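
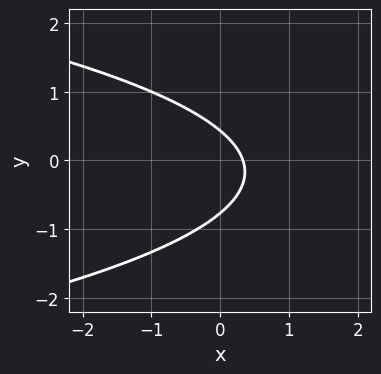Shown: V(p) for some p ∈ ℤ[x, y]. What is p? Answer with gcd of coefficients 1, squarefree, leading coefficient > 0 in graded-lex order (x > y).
The degree is 2 — a generic line meets the curve in up to 2 points.
Matching integer coefficients to the picture gives p.

3*y^2 + 3*x + y - 1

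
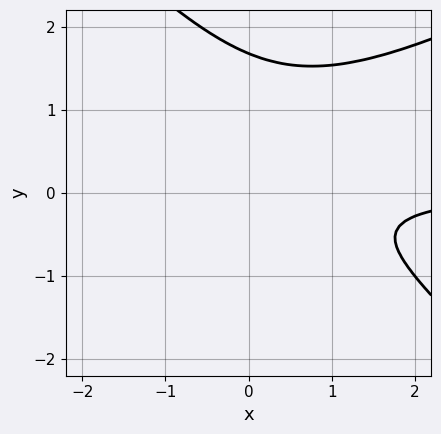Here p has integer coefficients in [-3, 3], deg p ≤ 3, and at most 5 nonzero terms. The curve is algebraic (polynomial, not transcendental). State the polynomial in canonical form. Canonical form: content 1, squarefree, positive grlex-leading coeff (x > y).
x^2*y - x*y^2 - 2*y^3 + 3*y^2 + 1

(a) Degree: no degree-2 curve has this shape, so deg p = 3.
(b) Against the integer gridlines: no x-intercept at any integer in the box.
(c) Matching integer coefficients to the picture gives p.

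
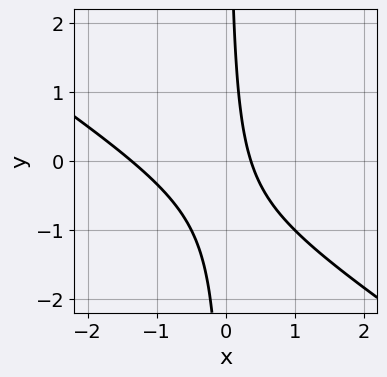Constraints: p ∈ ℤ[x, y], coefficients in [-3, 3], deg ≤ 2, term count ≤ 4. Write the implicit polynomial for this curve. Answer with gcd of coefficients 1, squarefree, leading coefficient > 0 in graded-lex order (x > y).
deg p = 2. No degree-1 curve has this shape.
From the axis intercepts and sections: it misses every integer gridline on the y-axis.
The integer polynomial consistent with all of this is the stated p.

2*x^2 + 3*x*y + 2*x - 1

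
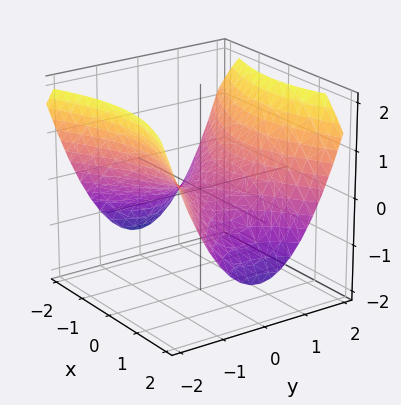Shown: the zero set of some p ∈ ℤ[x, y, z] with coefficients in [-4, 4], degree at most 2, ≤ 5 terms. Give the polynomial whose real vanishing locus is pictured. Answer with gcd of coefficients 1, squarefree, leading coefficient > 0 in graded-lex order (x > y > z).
x^2 - 2*y^2 + 3*z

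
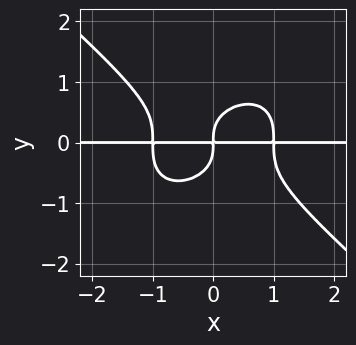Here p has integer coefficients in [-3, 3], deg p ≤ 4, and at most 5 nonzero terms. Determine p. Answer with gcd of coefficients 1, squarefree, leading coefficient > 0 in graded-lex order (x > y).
deg p = 4.
Against the integer gridlines: every point of the x-axis in the box is on the curve.
Solving for integer coefficients yields p as stated.

2*x^3*y + 3*y^4 - 2*x*y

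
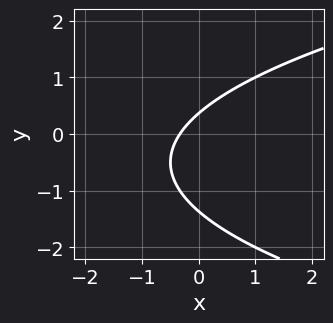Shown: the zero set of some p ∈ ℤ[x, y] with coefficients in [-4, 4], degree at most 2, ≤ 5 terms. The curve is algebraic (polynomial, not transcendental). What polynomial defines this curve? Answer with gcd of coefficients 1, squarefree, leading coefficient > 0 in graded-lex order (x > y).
(a) deg p = 2. No degree-1 curve has this shape.
(b) Putting this together gives p.

2*y^2 - 3*x + 2*y - 1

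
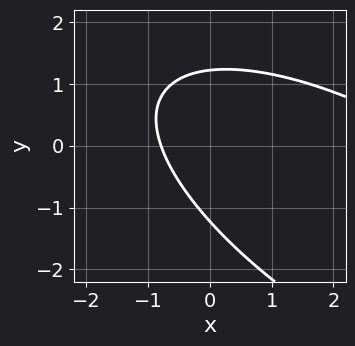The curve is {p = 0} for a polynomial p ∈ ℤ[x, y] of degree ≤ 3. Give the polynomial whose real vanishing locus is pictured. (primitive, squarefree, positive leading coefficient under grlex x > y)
x^2 + 2*x*y + 2*y^2 - 3*x - 3

First, deg p = 2. The shape is more complex than any degree-1 curve.
Finally, putting this together gives p.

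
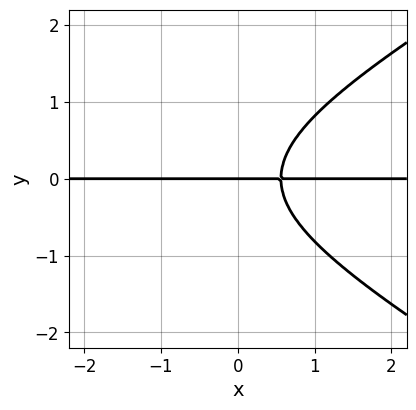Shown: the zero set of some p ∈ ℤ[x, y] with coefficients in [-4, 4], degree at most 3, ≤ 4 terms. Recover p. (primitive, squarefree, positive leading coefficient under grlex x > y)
x^2*y - 3*y^3 + 3*x*y - 2*y

(a) deg p = 3. A generic line meets the curve in up to 3 points.
(b) Observable constraints: every point of the x-axis in the box is on the curve; it meets the y-axis at y = 0 (among the integer gridlines).
(c) Solving for integer coefficients yields p as stated.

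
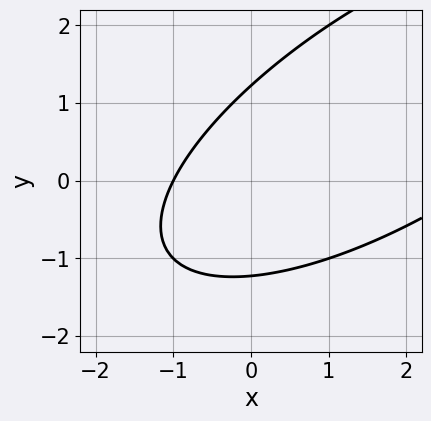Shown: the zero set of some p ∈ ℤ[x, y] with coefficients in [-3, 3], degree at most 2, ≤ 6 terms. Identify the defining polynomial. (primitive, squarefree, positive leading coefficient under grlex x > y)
deg p = 2. No degree-1 curve has this shape.
Reading off the gridlines: it meets the x-axis at x = -1 (among the integer gridlines).
Putting this together gives p.

x^2 - 2*x*y + 2*y^2 - 2*x - 3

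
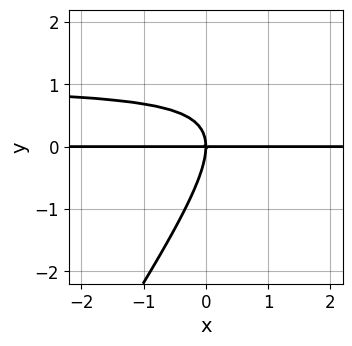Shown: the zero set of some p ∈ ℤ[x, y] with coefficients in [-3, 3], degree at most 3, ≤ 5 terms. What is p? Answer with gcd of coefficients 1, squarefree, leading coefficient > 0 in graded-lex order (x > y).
3*x*y^2 - 2*y^3 - 3*x*y

First, deg p = 3. A generic line meets the curve in up to 3 points.
Then, from the axis intercepts and sections: one y-axis crossing is at y = 0; every point of the x-axis in the box is on the curve.
Finally, these observations pin down the coefficients.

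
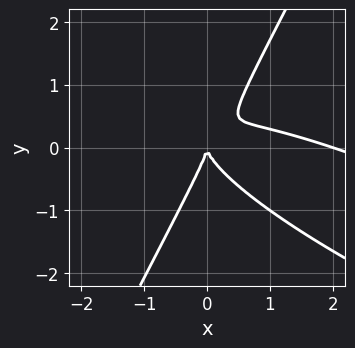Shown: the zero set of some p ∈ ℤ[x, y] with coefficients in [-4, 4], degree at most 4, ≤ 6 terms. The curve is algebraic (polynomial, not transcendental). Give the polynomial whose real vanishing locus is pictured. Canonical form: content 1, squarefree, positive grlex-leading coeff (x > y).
x^3 + 3*x^2*y + 2*x*y^2 - 2*y^3 - 2*x^2

(a) The degree is 3 — a generic line meets the curve in up to 3 points.
(b) Checking where it meets the axes: it crosses the y-axis at the gridline y = 0; among the integer gridlines, it crosses the x-axis at x ∈ {0, 2}.
(c) Putting this together gives p.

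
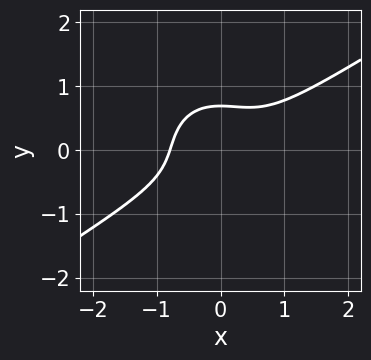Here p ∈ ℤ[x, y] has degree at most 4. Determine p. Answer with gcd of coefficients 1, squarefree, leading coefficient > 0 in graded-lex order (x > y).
(a) The degree is 3 — no degree-2 curve has this shape.
(b) Solving for integer coefficients yields p as stated.

2*x^3 - 2*x^2*y - 3*y^3 + 1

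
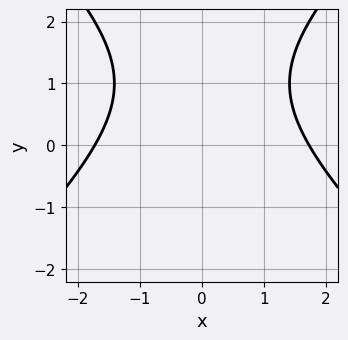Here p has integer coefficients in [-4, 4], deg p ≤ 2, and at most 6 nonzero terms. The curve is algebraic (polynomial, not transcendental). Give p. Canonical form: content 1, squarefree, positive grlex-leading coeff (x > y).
x^2 - y^2 + 2*y - 3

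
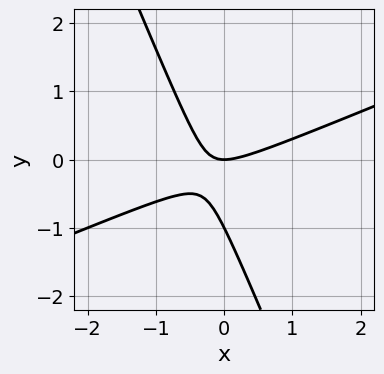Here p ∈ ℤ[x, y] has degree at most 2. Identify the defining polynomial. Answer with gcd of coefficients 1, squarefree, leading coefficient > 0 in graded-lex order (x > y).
(a) The degree is 2 — no degree-1 curve has this shape.
(b) Against the integer gridlines: the y-axis gridline crossings are at y ∈ {-1, 0}; one x-axis crossing is at x = 0.
(c) Matching integer coefficients to the picture gives p.

x^2 - 2*x*y - y^2 - y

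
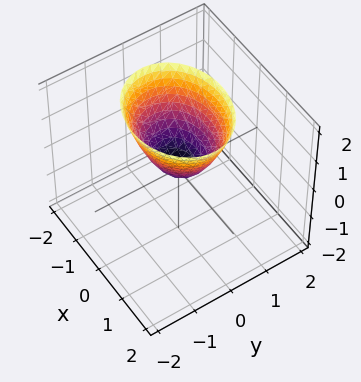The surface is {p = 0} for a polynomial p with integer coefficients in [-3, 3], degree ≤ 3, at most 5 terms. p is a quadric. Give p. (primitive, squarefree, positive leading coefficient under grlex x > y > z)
2*x^2 + 3*y^2 - 2*z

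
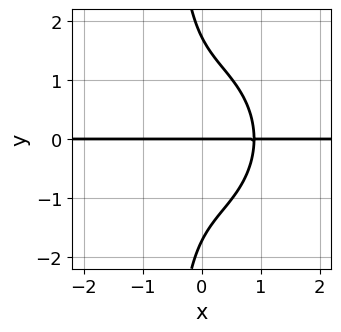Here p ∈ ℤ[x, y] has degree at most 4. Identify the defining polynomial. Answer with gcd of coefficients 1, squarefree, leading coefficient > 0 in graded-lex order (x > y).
The degree is 4 — a generic line meets the curve in up to 4 points.
From the axis intercepts and sections: one y-axis crossing is at y = 0; the visible x-axis segment lies entirely on the curve.
Putting this together gives p.

3*x^3*y + 2*x*y^3 + y^3 + x*y - 3*y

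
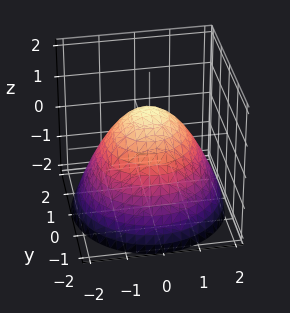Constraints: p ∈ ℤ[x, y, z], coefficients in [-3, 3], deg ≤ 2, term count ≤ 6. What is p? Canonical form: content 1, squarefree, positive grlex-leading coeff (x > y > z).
2*x^2 + 2*y^2 + 3*z - 3

(a) deg p = 2. The shape is more complex than any degree-1 surface.
(b) Symmetry: the surface is invariant under rotation about z: p = q(x² + y², z).
(c) From the axis intercepts and sections: one z-axis crossing is at z = 1; a circular section at z = 0 has radius between 1 and 2.
(d) Putting this together gives p.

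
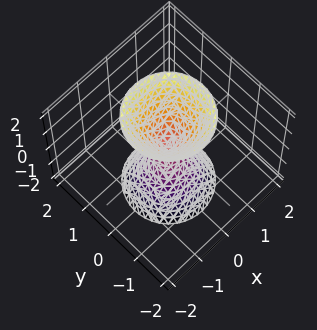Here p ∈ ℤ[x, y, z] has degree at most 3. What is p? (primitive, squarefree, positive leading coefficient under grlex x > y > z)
3*x^2 + 3*y^2 - z^2

First, the picture has 2 separate pieces.
Next, deg p = 2.
Then, symmetries: it's symmetric under z → −z, forcing even powers of z; rotational symmetry about the z-axis ⇒ p depends on x, y only through x² + y².
Next, against the integer gridlines: it meets the x-axis at x = 0 (among the integer gridlines); one z-axis crossing is at z = 0.
Finally, solving for integer coefficients yields p as stated.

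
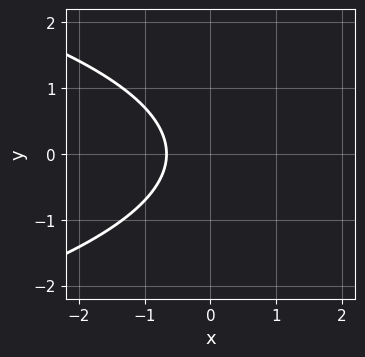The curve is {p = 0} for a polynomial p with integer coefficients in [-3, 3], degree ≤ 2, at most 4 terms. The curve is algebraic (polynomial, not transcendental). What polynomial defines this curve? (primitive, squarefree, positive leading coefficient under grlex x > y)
2*y^2 + 3*x + 2

The degree is 2 — the shape is more complex than any degree-1 curve.
Symmetries: mirror symmetry y ↦ −y ⇒ only even powers of y.
Checking where it meets the axes: the curve avoids every integer y-axis point in the box.
Matching integer coefficients to the picture gives p.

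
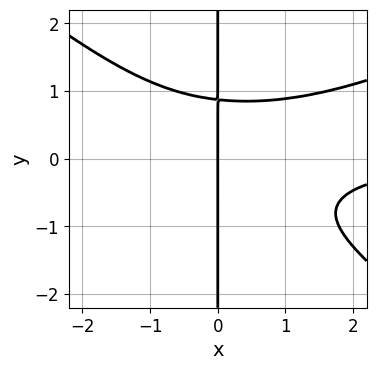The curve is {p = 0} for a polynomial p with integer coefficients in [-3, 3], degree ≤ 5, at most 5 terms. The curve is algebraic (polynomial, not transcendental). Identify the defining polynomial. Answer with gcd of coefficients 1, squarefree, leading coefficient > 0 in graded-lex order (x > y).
The degree is 4 — a generic line meets the curve in up to 4 points.
From the visible intercepts: the visible y-axis segment lies entirely on the curve; one x-axis crossing is at x = 0.
Fitting integer coefficients to these (and the overall shape) gives p.

x^3*y - x^2*y^2 - 3*x*y^3 + 2*x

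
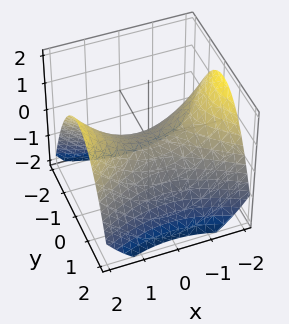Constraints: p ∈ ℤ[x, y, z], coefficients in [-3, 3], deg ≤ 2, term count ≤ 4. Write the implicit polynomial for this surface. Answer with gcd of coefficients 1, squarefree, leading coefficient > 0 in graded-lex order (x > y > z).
The degree is 2 — a hyperbolic paraboloid; a quadric.
Symmetries: the x ↦ −x reflection is a symmetry, so x appears only in even powers; mirror symmetry y ↦ −y ⇒ only even powers of y.
From the axis intercepts and sections: it crosses the y-axis at the gridline y = 0; it crosses the z-axis at the gridline z = 0.
Matching integer coefficients to the picture gives p.

x^2 - 2*y^2 - 3*z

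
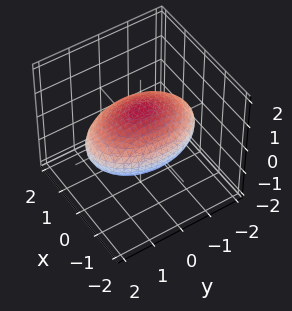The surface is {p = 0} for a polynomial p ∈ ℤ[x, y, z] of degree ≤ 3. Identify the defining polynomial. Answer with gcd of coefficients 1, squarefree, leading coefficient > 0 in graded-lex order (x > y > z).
Degree: bounded and convex; a quadric, so deg p = 2.
Symmetries: it's symmetric under z → −z, forcing even powers of z; mirror symmetry x ↦ −x ⇒ only even powers of x; the y ↦ −y reflection is a symmetry, so y appears only in even powers.
Reading off the gridlines: the z-axis gridline crossings are at z ∈ {-1, 1}.
Together with the visible shape, these determine p as stated.

2*x^2 + y^2 + 3*z^2 - 3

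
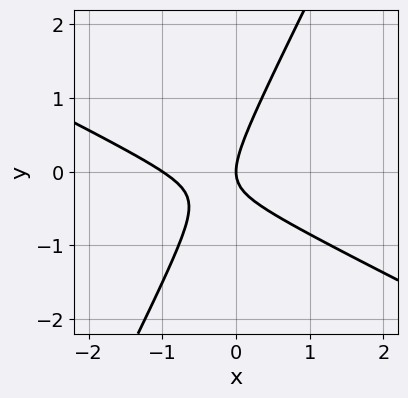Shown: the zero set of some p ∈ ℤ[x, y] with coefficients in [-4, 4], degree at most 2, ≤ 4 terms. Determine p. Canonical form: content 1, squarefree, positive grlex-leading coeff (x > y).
deg p = 2.
From the visible intercepts: the x-axis gridline crossings are at x ∈ {-1, 0}; one y-axis crossing is at y = 0.
Matching integer coefficients to the picture gives p.

2*x^2 + 3*x*y - 2*y^2 + 2*x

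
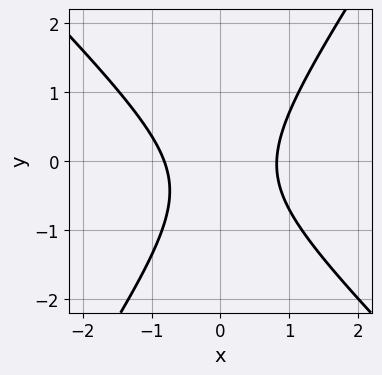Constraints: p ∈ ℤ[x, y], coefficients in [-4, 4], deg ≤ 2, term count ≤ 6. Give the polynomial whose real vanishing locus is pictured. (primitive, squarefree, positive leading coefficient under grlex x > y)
(a) deg p = 2.
(b) From the visible intercepts: it misses every integer gridline on the y-axis.
(c) Together with the visible shape, these determine p as stated.

3*x^2 + x*y - 2*y^2 - y - 2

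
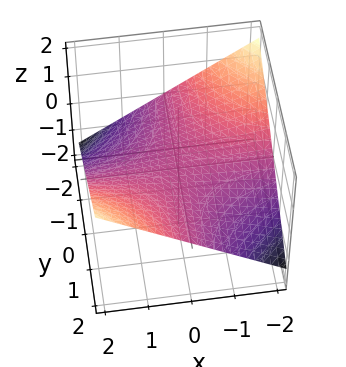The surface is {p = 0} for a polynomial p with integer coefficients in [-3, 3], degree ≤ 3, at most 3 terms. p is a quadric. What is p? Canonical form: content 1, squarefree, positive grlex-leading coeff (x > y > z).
(a) The degree is 2 — a saddle surface; a quadric.
(b) From the visible intercepts: the visible x-axis segment lies entirely on the surface; the visible y-axis segment lies entirely on the surface; it crosses the z-axis at the gridline z = 0.
(c) Together with the visible shape, these determine p as stated.

x*y - 3*z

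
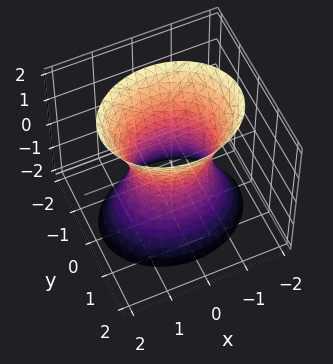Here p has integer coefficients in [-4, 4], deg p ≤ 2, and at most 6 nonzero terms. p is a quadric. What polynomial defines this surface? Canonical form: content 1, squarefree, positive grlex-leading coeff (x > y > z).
2*x^2 + 3*y^2 - z^2 - 2

(a) The degree is 2 — one connected sheet with a waist; a quadric.
(b) Symmetries: the y ↦ −y reflection is a symmetry, so y appears only in even powers; mirror symmetry x ↦ −x ⇒ only even powers of x; the z ↦ −z reflection is a symmetry, so z appears only in even powers.
(c) Against the integer gridlines: no z-intercept at any integer in the box; the x-axis gridline crossings are at x ∈ {-1, 1}.
(d) Together with the visible shape, these determine p as stated.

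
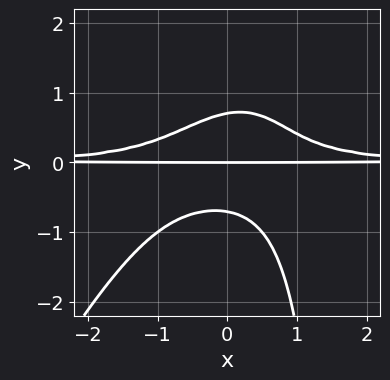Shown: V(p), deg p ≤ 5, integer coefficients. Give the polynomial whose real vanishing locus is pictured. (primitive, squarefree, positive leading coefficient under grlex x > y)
First, degree: a generic line meets the curve in up to 4 points, so deg p = 4.
Next, reading off the gridlines: every point of the x-axis in the box is on the curve; it crosses the y-axis at the gridline y = 0.
Finally, fitting integer coefficients to these (and the overall shape) gives p.

2*x^2*y^2 - x*y^3 + 2*y^3 - y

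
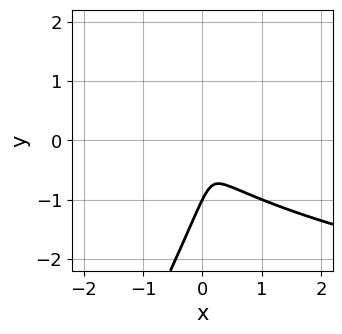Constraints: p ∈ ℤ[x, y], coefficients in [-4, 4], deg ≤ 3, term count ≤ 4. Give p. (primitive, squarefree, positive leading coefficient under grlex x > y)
First, degree: no degree-2 curve has this shape, so deg p = 3.
Next, from the visible intercepts: it crosses the y-axis at the gridline y = -1.
Finally, together with the visible shape, these determine p as stated.

2*x*y^2 - y^3 - 2*x^2 - y^2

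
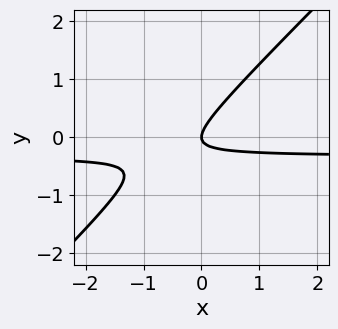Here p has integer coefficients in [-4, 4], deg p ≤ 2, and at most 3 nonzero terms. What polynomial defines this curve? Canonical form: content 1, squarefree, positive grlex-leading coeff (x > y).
3*x*y - 3*y^2 + x

1. Degree: a generic line meets the curve in up to 2 points, so deg p = 2.
2. Observable constraints: it crosses the x-axis at the gridline x = 0; one y-axis crossing is at y = 0.
3. Solving for integer coefficients yields p as stated.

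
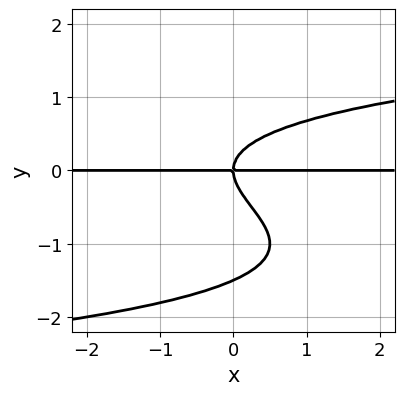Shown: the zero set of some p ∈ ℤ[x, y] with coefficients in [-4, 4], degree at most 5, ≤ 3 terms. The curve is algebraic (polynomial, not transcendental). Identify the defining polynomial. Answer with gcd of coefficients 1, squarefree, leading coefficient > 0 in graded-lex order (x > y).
2*y^4 + 3*y^3 - 2*x*y

(a) deg p = 4.
(b) Observable constraints: it meets the y-axis at y = 0 (among the integer gridlines); the visible x-axis segment lies entirely on the curve.
(c) The integer polynomial consistent with all of this is the stated p.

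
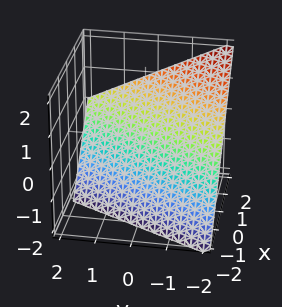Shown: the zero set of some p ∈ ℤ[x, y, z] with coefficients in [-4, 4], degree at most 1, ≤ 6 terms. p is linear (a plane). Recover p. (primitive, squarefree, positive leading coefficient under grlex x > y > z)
1. deg p = 1.
2. Against the integer gridlines: it crosses the z-axis at the gridline z = -1; one y-axis crossing is at y = -2; it crosses the x-axis at the gridline x = 1.
3. Fitting integer coefficients to these (and the overall shape) gives p.

2*x - y - 2*z - 2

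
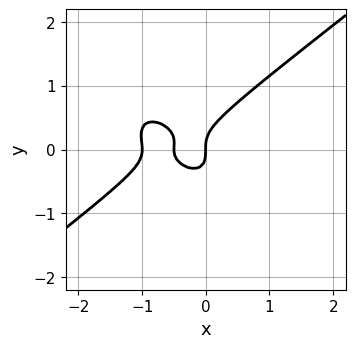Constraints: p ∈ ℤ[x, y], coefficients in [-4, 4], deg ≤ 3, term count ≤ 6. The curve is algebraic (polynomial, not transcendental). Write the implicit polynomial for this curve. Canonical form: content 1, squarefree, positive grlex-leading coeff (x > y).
First, deg p = 3. The shape is more complex than any degree-2 curve.
Next, against the integer gridlines: the x-axis gridline crossings are at x ∈ {-1, 0}; one y-axis crossing is at y = 0.
Finally, matching integer coefficients to the picture gives p.

2*x^3 - x*y^2 - 3*y^3 + 3*x^2 + x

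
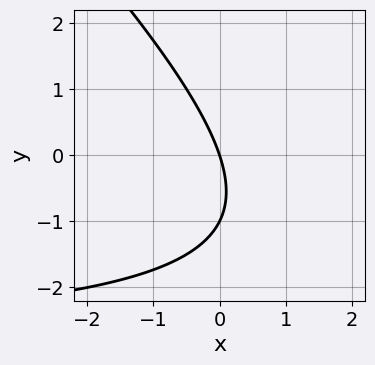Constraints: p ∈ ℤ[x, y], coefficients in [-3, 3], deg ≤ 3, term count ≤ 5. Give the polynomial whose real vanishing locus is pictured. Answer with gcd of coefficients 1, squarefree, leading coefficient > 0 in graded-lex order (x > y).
deg p = 2. The shape is more complex than any degree-1 curve.
Against the integer gridlines: among the integer gridlines, it crosses the y-axis at y ∈ {-1, 0}; it crosses the x-axis at the gridline x = 0.
Together with the visible shape, these determine p as stated.

x*y + y^2 + 3*x + y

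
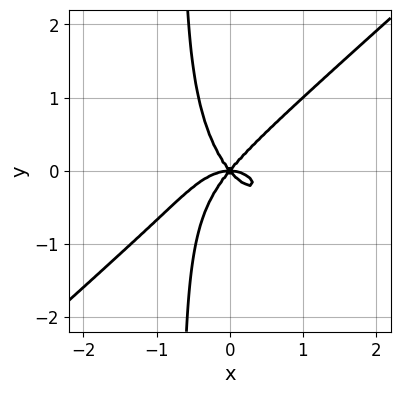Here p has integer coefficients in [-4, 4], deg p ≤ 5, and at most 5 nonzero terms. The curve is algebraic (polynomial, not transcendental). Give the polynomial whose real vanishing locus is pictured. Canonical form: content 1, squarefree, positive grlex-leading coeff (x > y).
3*x^4 - x^3*y - 3*x*y^3 + 3*x^2*y - 2*y^3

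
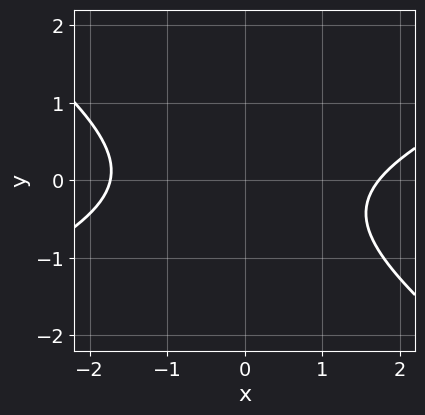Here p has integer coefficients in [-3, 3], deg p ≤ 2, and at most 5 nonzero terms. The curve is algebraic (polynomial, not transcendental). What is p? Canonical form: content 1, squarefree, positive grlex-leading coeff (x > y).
First, deg p = 2. No degree-1 curve has this shape.
Then, observable constraints: no y-intercept at any integer in the box.
Finally, putting this together gives p.

x^2 - x*y - 3*y^2 - y - 3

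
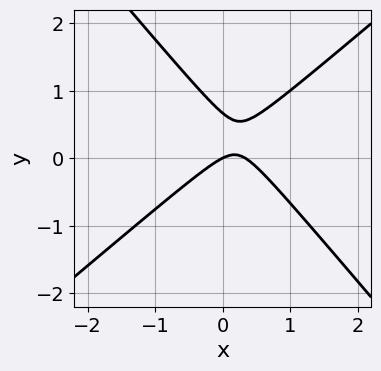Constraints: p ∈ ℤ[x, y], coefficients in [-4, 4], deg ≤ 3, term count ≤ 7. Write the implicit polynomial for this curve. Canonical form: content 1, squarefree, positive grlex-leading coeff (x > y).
3*x^2 - x*y - 3*y^2 - x + 2*y

The degree is 2 — no degree-1 curve has this shape.
Observable constraints: it meets the x-axis at x = 0 (among the integer gridlines); it meets the y-axis at y = 0 (among the integer gridlines).
Putting this together gives p.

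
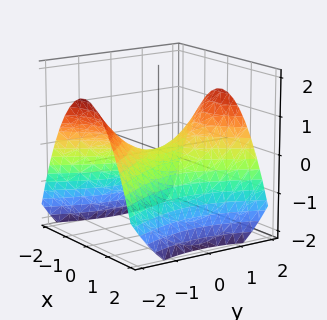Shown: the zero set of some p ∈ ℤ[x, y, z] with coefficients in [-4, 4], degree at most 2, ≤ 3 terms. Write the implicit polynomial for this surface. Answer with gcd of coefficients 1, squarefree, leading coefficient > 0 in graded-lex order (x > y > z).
2*x^2 - y^2 + 3*z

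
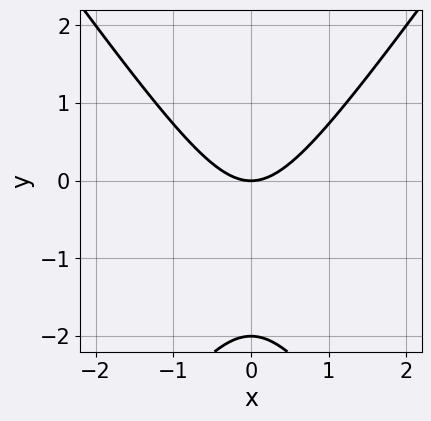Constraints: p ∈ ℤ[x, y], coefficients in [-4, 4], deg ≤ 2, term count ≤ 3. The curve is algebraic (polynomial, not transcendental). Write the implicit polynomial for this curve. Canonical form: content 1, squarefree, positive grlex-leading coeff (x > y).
2*x^2 - y^2 - 2*y

First, degree: a generic line meets the curve in up to 2 points, so deg p = 2.
Then, symmetries: it's symmetric under x → −x, forcing even powers of x.
Then, reading off the gridlines: it meets the x-axis at x = 0 (among the integer gridlines); the y-axis gridline crossings are at y ∈ {-2, 0}.
Finally, matching integer coefficients to the picture gives p.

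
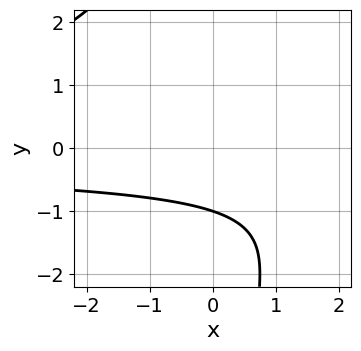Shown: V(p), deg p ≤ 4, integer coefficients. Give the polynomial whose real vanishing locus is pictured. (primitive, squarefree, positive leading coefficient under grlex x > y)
1. Degree: a generic line meets the curve in up to 3 points, so deg p = 3.
2. From the visible intercepts: no x-intercept at any integer in the box; it crosses the y-axis at the gridline y = -1.
3. Putting this together gives p.

x*y^2 + 3*y + 3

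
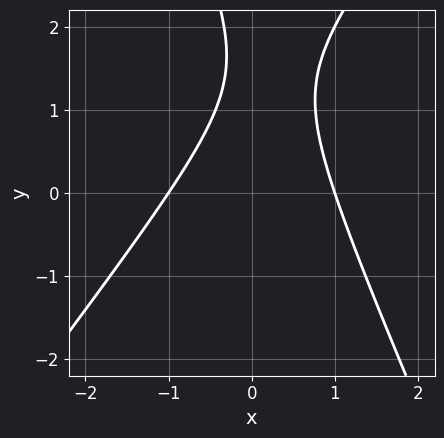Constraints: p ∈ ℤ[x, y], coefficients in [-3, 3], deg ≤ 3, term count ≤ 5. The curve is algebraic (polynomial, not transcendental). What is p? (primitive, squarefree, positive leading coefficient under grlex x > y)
1. Degree: the shape is more complex than any degree-1 curve, so deg p = 2.
2. From the axis intercepts and sections: the x-axis gridline crossings are at x ∈ {-1, 1}; the curve avoids every integer y-axis point in the box.
3. Putting this together gives p.

3*x^2 - x*y - y^2 + 3*y - 3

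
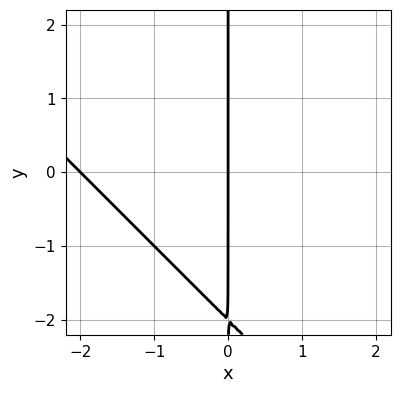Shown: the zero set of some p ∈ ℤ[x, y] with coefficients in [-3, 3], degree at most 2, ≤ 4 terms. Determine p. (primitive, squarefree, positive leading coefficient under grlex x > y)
(a) The degree is 2 — no degree-1 curve has this shape.
(b) Observable constraints: the x-axis gridline crossings are at x ∈ {-2, 0}; the visible y-axis segment lies entirely on the curve.
(c) Putting this together gives p.

x^2 + x*y + 2*x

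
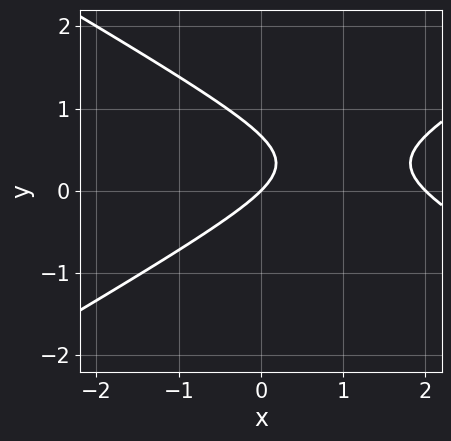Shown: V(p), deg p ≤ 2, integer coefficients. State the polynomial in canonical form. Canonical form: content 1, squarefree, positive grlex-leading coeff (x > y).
(a) The degree is 2 — a generic line meets the curve in up to 2 points.
(b) From the axis intercepts and sections: it crosses the y-axis at the gridline y = 0; the x-axis gridline crossings are at x ∈ {0, 2}.
(c) Together with the visible shape, these determine p as stated.

x^2 - 3*y^2 - 2*x + 2*y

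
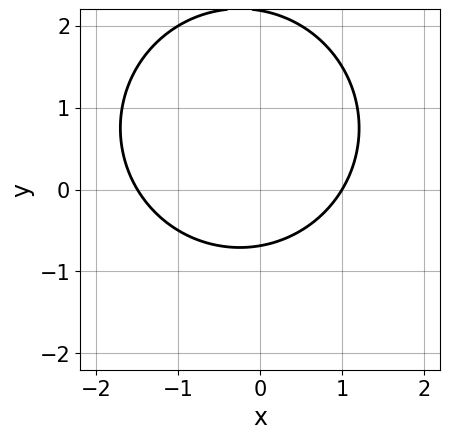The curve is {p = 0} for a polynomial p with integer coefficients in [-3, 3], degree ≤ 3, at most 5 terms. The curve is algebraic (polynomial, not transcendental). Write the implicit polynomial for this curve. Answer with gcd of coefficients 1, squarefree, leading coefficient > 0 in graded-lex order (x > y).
2*x^2 + 2*y^2 + x - 3*y - 3

(a) Degree: no degree-1 curve has this shape, so deg p = 2.
(b) From the axis intercepts and sections: it meets the x-axis at x = 1 (among the integer gridlines).
(c) Putting this together gives p.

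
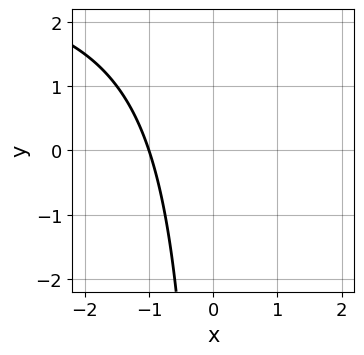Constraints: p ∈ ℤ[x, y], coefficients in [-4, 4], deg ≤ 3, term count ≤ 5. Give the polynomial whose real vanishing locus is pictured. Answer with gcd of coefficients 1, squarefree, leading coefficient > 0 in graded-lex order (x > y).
x*y - 3*x - 3

First, deg p = 2. The shape is more complex than any degree-1 curve.
Then, against the integer gridlines: it misses every integer gridline on the y-axis; one x-axis crossing is at x = -1.
Finally, these observations pin down the coefficients.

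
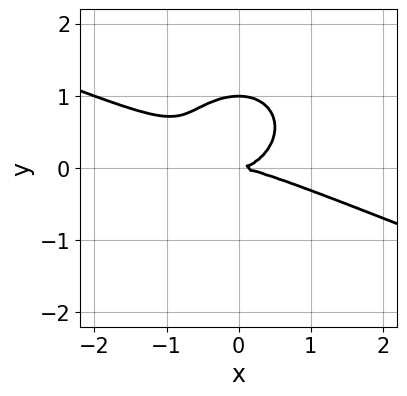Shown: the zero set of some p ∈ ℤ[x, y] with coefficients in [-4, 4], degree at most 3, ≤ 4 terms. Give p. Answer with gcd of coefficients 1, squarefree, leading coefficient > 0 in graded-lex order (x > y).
x^3 + 2*x^2*y + 3*y^3 - 3*y^2

(a) The degree is 3 — a generic line meets the curve in up to 3 points.
(b) Checking where it meets the axes: the y-axis gridline crossings are at y ∈ {0, 1}; it meets the x-axis at x = 0 (among the integer gridlines).
(c) Fitting integer coefficients to these (and the overall shape) gives p.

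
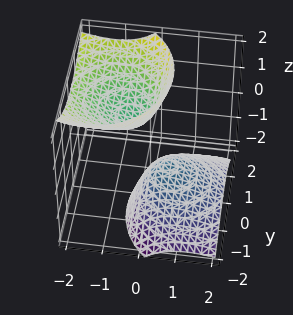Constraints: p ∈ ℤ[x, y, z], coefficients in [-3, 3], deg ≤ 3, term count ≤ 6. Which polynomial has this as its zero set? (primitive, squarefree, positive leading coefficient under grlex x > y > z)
2*x^2 + 3*x*z + 2*y^2 - y*z - z^2 + 1

First, I count 2 distinct pieces.
Then, deg p = 2.
Next, from the axis intercepts and sections: it misses every integer gridline on the y-axis; among the integer gridlines, it crosses the z-axis at z ∈ {-1, 1}; no x-intercept at any integer in the box.
Finally, matching integer coefficients to the picture gives p.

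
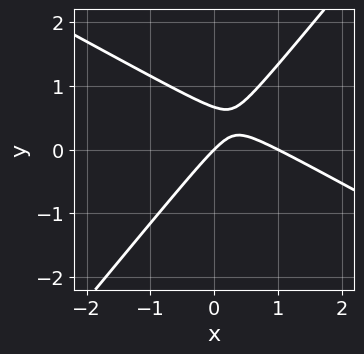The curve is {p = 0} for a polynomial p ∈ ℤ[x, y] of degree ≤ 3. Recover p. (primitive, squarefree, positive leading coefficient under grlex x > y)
Degree: the shape is more complex than any degree-1 curve, so deg p = 2.
From the axis intercepts and sections: one y-axis crossing is at y = 0; among the integer gridlines, it crosses the x-axis at x ∈ {0, 1}.
Putting this together gives p.

2*x^2 + 2*x*y - 3*y^2 - 2*x + 2*y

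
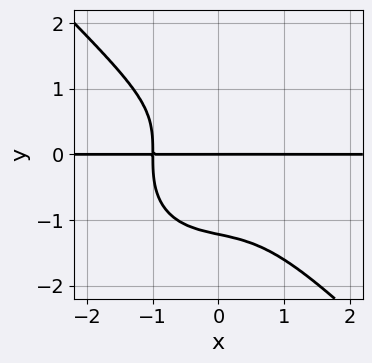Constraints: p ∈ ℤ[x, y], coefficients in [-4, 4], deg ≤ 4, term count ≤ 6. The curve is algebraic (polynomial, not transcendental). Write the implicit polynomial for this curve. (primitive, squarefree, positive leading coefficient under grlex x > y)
3*x^3*y + 3*y^4 - 2*x*y^2 - 2*y^2 + 3*y

Degree: no degree-3 curve has this shape, so deg p = 4.
Reading off the gridlines: it crosses the y-axis at the gridline y = 0; every point of the x-axis in the box is on the curve.
Matching integer coefficients to the picture gives p.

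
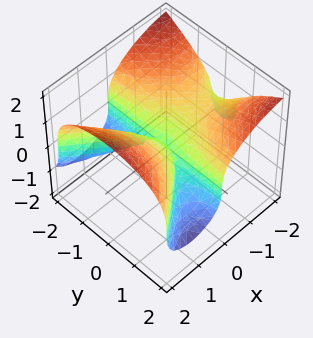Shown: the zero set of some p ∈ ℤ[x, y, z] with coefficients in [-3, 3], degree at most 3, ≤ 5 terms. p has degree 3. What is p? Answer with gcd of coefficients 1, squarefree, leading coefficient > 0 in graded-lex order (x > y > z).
deg p = 3.
Reading off the gridlines: the x-axis gridline crossings are at x ∈ {-2, 0}; it crosses the z-axis at the gridline z = 0; every point of the y-axis in the box is on the surface.
Fitting integer coefficients to these (and the overall shape) gives p.

x^3 - 2*x*y^2 - 3*z^3 + 2*x^2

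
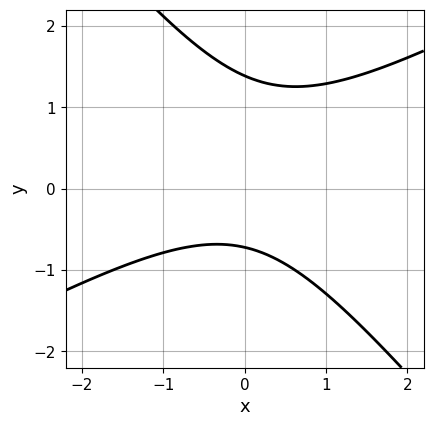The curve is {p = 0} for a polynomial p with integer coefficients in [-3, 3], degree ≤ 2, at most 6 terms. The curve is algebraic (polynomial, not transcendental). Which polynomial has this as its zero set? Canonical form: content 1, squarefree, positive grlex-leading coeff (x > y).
(a) The degree is 2 — no degree-1 curve has this shape.
(b) Checking where it meets the axes: it misses every integer gridline on the x-axis.
(c) The integer polynomial consistent with all of this is the stated p.

2*x^2 - 2*x*y - 3*y^2 + 2*y + 3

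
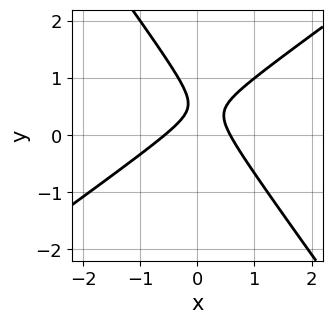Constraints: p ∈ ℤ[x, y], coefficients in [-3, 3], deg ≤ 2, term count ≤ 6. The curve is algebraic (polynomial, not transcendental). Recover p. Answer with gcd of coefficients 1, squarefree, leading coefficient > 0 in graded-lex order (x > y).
3*x^2 - 2*x*y - 3*y^2 + 3*y - 1

First, degree: the shape is more complex than any degree-1 curve, so deg p = 2.
Next, from the visible intercepts: it misses every integer gridline on the y-axis.
Finally, together with the visible shape, these determine p as stated.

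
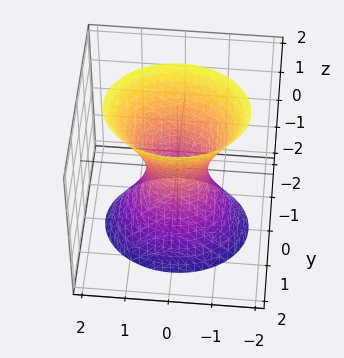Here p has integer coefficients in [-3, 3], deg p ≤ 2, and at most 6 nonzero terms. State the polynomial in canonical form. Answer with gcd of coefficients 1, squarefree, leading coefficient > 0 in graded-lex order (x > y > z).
2*x^2 + 3*y^2 - z^2 - 1

First, degree: one connected sheet with a waist; a quadric, so deg p = 2.
Then, symmetries: the z ↦ −z reflection is a symmetry, so z appears only in even powers; the y ↦ −y reflection is a symmetry, so y appears only in even powers; the x ↦ −x reflection is a symmetry, so x appears only in even powers.
Then, from the axis intercepts and sections: the surface avoids every integer z-axis point in the box.
Finally, matching integer coefficients to the picture gives p.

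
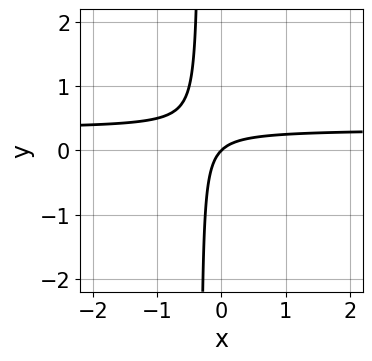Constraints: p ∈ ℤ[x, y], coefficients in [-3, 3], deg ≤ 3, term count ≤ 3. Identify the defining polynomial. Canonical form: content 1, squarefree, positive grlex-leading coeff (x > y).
deg p = 2.
Reading off the gridlines: it meets the y-axis at y = 0 (among the integer gridlines); it crosses the x-axis at the gridline x = 0.
Assembling these constraints gives the stated polynomial.

3*x*y - x + y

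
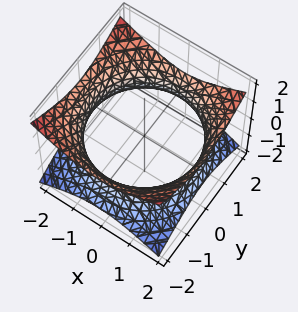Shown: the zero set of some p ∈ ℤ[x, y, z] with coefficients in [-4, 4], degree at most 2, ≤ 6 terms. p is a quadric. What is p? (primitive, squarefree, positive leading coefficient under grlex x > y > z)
1. The degree is 2 — an hourglass — one-sheet hyperboloid; a quadric.
2. Symmetries: the z ↦ −z reflection is a symmetry, so z appears only in even powers; the z-axis is an axis of rotation, so x and y enter only as x² + y².
3. From the axis intercepts and sections: a circular section at z = 0 has radius between 1 and 2; the surface avoids every integer z-axis point in the box.
4. These observations pin down the coefficients.

x^2 + y^2 - 2*z^2 - 3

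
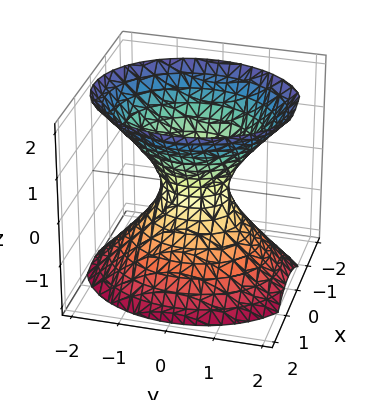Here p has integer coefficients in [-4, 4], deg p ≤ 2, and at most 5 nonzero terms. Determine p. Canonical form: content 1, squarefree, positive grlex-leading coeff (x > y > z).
3*x^2 + 2*y^2 - 2*z^2 - 1

1. Degree: an hourglass — one-sheet hyperboloid; a quadric, so deg p = 2.
2. Symmetries: mirror symmetry y ↦ −y ⇒ only even powers of y; it's symmetric under z → −z, forcing even powers of z; mirror symmetry x ↦ −x ⇒ only even powers of x.
3. From the axis intercepts and sections: it misses every integer gridline on the z-axis.
4. These observations pin down the coefficients.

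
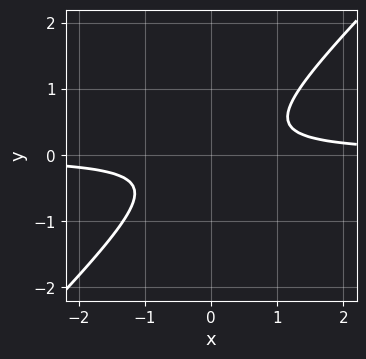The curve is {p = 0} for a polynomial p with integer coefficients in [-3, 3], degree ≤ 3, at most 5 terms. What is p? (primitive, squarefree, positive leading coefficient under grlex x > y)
1. Degree: the shape is more complex than any degree-1 curve, so deg p = 2.
2. Against the integer gridlines: it misses every integer gridline on the x-axis; no y-intercept at any integer in the box.
3. Assembling these constraints gives the stated polynomial.

3*x*y - 3*y^2 - 1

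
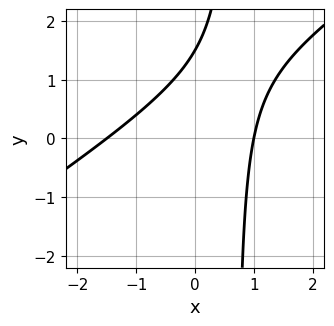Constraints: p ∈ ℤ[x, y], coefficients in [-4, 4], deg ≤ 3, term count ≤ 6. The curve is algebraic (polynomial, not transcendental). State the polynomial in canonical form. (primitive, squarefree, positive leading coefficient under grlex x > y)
2*x^2 - 3*x*y + x + 2*y - 3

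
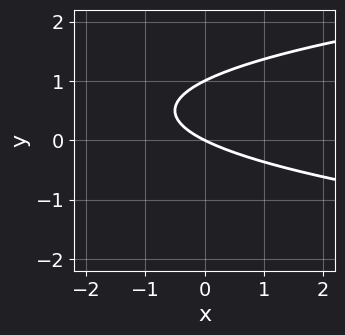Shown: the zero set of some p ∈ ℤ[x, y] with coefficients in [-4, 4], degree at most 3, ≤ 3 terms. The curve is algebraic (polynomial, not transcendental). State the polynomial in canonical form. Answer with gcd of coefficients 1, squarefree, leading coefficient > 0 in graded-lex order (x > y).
The degree is 2 — no degree-1 curve has this shape.
From the visible intercepts: the y-axis gridline crossings are at y ∈ {0, 1}; it meets the x-axis at x = 0 (among the integer gridlines).
Together with the visible shape, these determine p as stated.

2*y^2 - x - 2*y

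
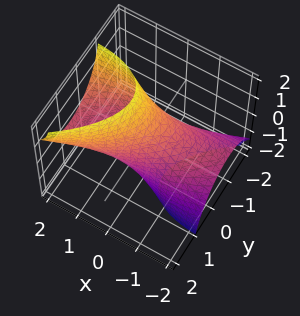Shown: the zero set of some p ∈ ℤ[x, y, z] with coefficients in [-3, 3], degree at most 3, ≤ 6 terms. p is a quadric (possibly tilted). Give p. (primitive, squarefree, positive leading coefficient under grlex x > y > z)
x^2 - 2*x*y - 3*x*z + 3*y^2 + z^2 - 2

The degree is 2 — a generic line meets the surface in up to 2 points.
Solving for integer coefficients yields p as stated.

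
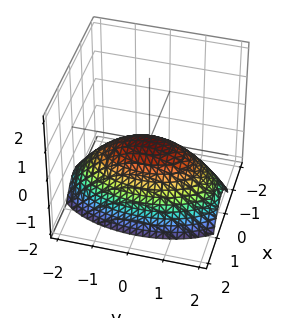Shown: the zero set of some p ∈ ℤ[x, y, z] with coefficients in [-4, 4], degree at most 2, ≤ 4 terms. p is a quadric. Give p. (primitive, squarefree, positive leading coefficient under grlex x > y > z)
3*x^2 + y^2 + 3*z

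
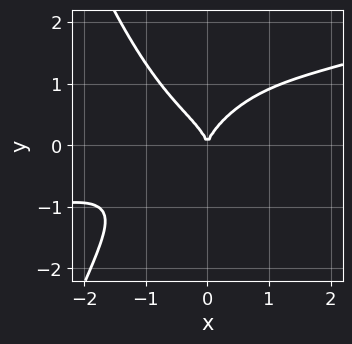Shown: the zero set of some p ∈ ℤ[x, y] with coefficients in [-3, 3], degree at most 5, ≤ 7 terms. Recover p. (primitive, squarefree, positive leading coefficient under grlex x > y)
x^4 - 3*x^3*y + x^3 - 3*y^3 + 3*x^2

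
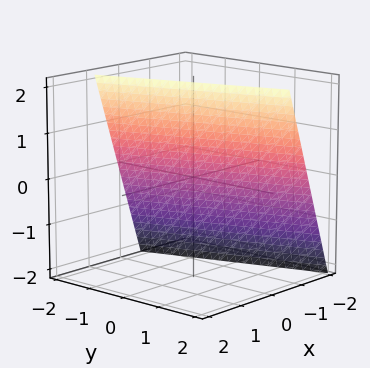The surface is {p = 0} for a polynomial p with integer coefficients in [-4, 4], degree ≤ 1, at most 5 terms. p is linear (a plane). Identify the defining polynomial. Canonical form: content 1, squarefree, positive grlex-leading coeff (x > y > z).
3*x + y - z + 2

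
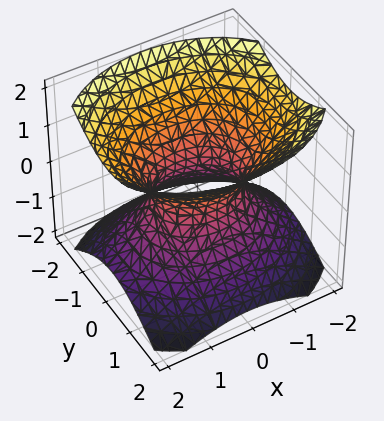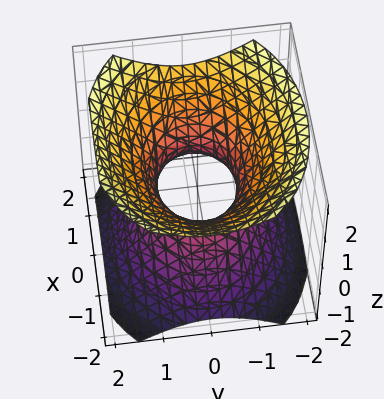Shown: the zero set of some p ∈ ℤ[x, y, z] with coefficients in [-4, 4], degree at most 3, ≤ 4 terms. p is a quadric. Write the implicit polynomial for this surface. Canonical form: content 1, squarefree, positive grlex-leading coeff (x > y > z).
2*x^2 + 3*y^2 - 3*z^2 - 2

1. The degree is 2 — an hourglass — one-sheet hyperboloid; a quadric.
2. Symmetries: it's symmetric under z → −z, forcing even powers of z; mirror symmetry y ↦ −y ⇒ only even powers of y; the x ↦ −x reflection is a symmetry, so x appears only in even powers.
3. Checking where it meets the axes: it misses every integer gridline on the z-axis; the x-axis gridline crossings are at x ∈ {-1, 1}.
4. Fitting integer coefficients to these (and the overall shape) gives p.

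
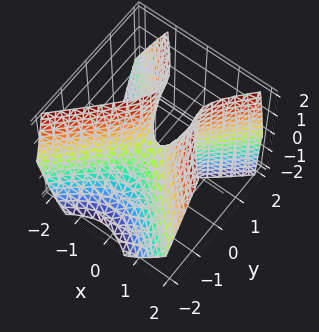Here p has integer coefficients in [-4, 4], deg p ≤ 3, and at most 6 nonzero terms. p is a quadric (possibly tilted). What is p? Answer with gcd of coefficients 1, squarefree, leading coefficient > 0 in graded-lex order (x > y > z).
(a) The degree is 2 — the shape is more complex than any degree-1 surface.
(b) Checking where it meets the axes: one z-axis crossing is at z = 0; it meets the y-axis at y = 0 (among the integer gridlines).
(c) Fitting integer coefficients to these (and the overall shape) gives p.

3*x^2 - x*z - 3*y^2 + 2*y*z - z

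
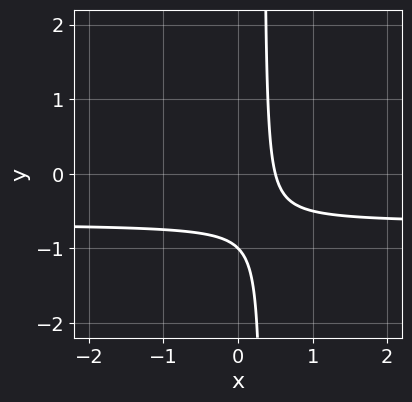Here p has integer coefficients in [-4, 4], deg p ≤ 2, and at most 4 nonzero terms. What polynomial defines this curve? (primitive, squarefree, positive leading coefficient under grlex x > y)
3*x*y + 2*x - y - 1

(a) Degree: the shape is more complex than any degree-1 curve, so deg p = 2.
(b) From the visible intercepts: it meets the y-axis at y = -1 (among the integer gridlines).
(c) These observations pin down the coefficients.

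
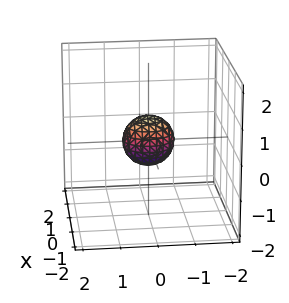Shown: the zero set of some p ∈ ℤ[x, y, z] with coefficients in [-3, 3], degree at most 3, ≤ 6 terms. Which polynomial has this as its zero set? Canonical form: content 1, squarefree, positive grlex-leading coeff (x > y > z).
3*x^2 + 2*y^2 + 2*z^2 - 1

First, deg p = 2. A closed, bounded, convex surface; a quadric.
Then, symmetries: mirror symmetry y ↦ −y ⇒ only even powers of y; mirror symmetry z ↦ −z ⇒ only even powers of z; the x ↦ −x reflection is a symmetry, so x appears only in even powers.
Finally, these observations pin down the coefficients.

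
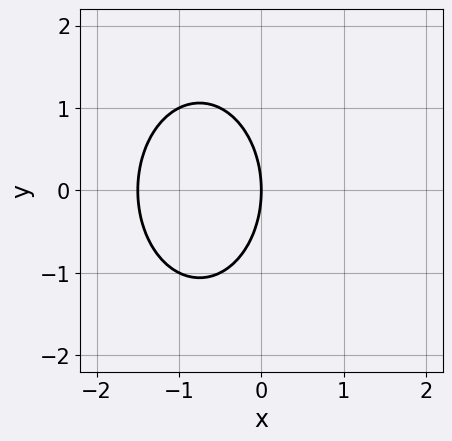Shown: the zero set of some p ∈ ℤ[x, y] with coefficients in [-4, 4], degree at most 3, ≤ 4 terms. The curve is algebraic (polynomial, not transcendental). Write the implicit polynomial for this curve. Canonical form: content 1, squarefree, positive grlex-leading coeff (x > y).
2*x^2 + y^2 + 3*x

First, degree: no degree-1 curve has this shape, so deg p = 2.
Then, symmetries: the y ↦ −y reflection is a symmetry, so y appears only in even powers.
Then, from the axis intercepts and sections: one y-axis crossing is at y = 0; it meets the x-axis at x = 0 (among the integer gridlines).
Finally, assembling these constraints gives the stated polynomial.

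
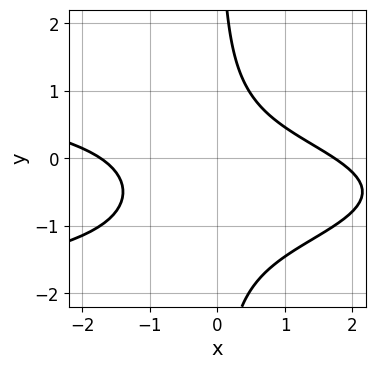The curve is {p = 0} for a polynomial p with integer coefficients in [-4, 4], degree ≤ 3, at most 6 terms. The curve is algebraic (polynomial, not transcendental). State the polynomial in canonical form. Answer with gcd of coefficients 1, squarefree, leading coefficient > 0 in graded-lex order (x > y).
3*x*y^2 + x^2 + 3*x*y - 3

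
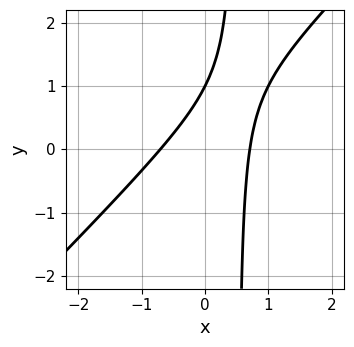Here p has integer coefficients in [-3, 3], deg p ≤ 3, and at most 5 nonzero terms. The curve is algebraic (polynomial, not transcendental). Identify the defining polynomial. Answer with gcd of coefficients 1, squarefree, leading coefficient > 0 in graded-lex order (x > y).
(a) Degree: the shape is more complex than any degree-1 curve, so deg p = 2.
(b) From the axis intercepts and sections: it crosses the y-axis at the gridline y = 1.
(c) Matching integer coefficients to the picture gives p.

2*x^2 - 2*x*y + y - 1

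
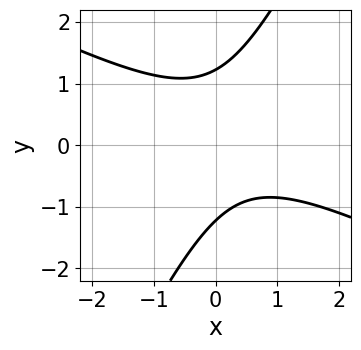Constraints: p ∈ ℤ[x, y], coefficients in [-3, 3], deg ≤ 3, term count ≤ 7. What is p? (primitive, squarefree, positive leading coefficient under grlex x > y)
(a) Degree: no degree-1 curve has this shape, so deg p = 2.
(b) Checking where it meets the axes: the curve avoids every integer x-axis point in the box.
(c) Fitting integer coefficients to these (and the overall shape) gives p.

2*x^2 + 3*x*y - 2*y^2 - x + 3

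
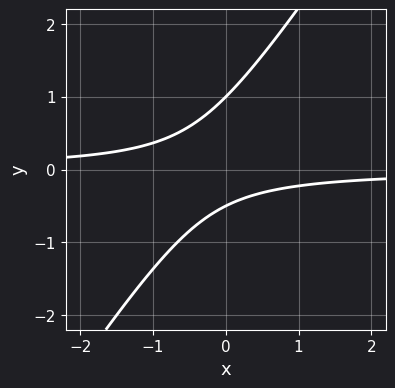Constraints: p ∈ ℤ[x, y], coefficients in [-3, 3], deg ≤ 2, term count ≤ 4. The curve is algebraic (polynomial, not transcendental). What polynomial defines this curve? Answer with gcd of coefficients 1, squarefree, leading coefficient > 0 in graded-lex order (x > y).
3*x*y - 2*y^2 + y + 1

First, degree: the shape is more complex than any degree-1 curve, so deg p = 2.
Then, against the integer gridlines: no x-intercept at any integer in the box; it meets the y-axis at y = 1 (among the integer gridlines).
Finally, these observations pin down the coefficients.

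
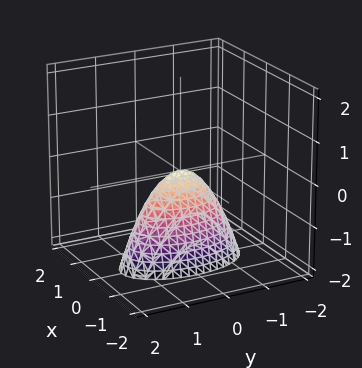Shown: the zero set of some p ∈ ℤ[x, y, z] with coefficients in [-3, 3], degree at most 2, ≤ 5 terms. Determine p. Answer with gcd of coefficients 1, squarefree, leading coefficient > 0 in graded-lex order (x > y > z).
3*x^2 + y^2 + z

(a) Degree: a paraboloid; a quadric, so deg p = 2.
(b) Symmetries: the x ↦ −x reflection is a symmetry, so x appears only in even powers; it's symmetric under y → −y, forcing even powers of y.
(c) Reading off the gridlines: one z-axis crossing is at z = 0; one x-axis crossing is at x = 0; it crosses the y-axis at the gridline y = 0.
(d) The integer polynomial consistent with all of this is the stated p.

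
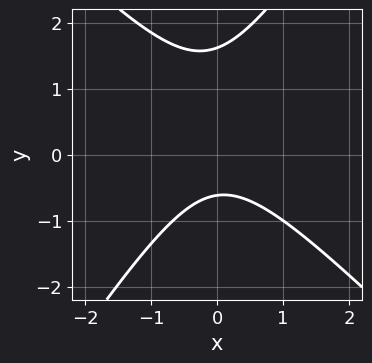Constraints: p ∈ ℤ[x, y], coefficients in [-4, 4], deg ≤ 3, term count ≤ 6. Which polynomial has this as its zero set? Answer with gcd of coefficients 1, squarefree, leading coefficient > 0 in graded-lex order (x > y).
3*x^2 + x*y - 2*y^2 + 2*y + 2

(a) deg p = 2.
(b) Against the integer gridlines: it misses every integer gridline on the x-axis.
(c) The integer polynomial consistent with all of this is the stated p.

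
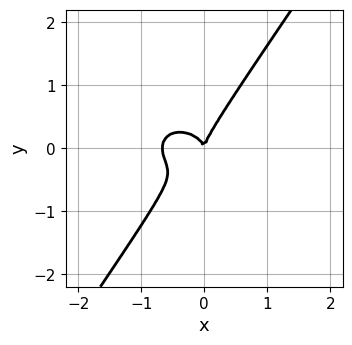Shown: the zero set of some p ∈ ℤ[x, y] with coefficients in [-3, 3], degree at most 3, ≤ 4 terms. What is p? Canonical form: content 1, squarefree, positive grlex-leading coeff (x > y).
3*x^3 + 3*x*y^2 - 3*y^3 + 2*x^2

1. The degree is 3 — the shape is more complex than any degree-2 curve.
2. From the axis intercepts and sections: it crosses the x-axis at the gridline x = 0; it crosses the y-axis at the gridline y = 0.
3. Together with the visible shape, these determine p as stated.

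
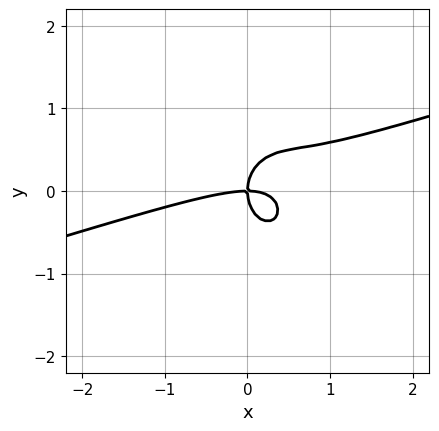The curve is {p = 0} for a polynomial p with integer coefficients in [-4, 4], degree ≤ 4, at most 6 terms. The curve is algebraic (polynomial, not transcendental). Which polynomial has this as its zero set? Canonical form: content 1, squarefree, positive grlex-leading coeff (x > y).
First, the degree is 3 — the shape is more complex than any degree-2 curve.
Next, against the integer gridlines: one x-axis crossing is at x = 0; it crosses the y-axis at the gridline y = 0.
Finally, matching integer coefficients to the picture gives p.

x^3 - 3*x^2*y - 2*y^3 + 2*x*y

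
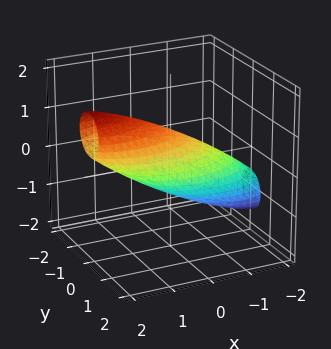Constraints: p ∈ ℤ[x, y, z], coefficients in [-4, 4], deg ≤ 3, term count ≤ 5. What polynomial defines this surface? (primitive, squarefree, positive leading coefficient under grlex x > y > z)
First, deg p = 2. A generic line meets the surface in up to 2 points.
Finally, the integer polynomial consistent with all of this is the stated p.

x^2 - 3*x*z + 3*y^2 + 3*z^2 - 2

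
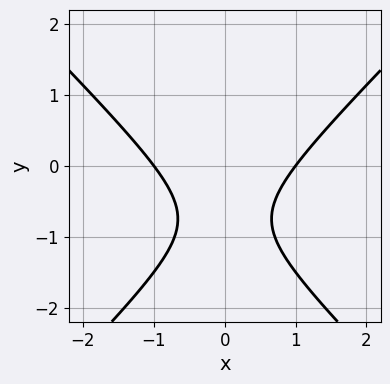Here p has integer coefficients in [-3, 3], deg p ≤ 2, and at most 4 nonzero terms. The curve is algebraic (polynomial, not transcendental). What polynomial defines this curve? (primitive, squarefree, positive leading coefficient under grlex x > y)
First, deg p = 2. A generic line meets the curve in up to 2 points.
Then, symmetries: the x ↦ −x reflection is a symmetry, so x appears only in even powers.
Next, observable constraints: the x-axis gridline crossings are at x ∈ {-1, 1}; it misses every integer gridline on the y-axis.
Finally, matching integer coefficients to the picture gives p.

2*x^2 - 2*y^2 - 3*y - 2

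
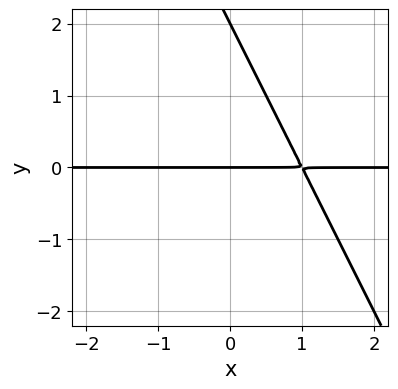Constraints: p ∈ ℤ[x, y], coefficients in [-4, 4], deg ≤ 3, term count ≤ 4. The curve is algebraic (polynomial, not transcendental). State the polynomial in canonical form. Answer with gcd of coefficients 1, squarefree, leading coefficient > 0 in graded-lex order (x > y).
(a) Degree: the shape is more complex than any degree-1 curve, so deg p = 2.
(b) From the axis intercepts and sections: the y-axis gridline crossings are at y ∈ {0, 2}; every point of the x-axis in the box is on the curve.
(c) Putting this together gives p.

2*x*y + y^2 - 2*y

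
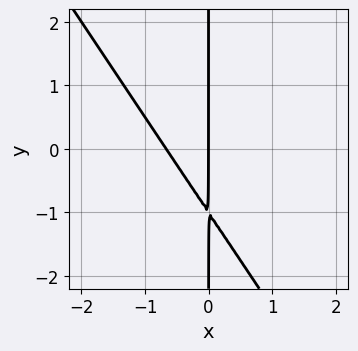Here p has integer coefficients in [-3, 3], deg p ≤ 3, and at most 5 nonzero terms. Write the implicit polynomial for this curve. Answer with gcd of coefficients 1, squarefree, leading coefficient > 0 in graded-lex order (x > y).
1. The degree is 2 — a generic line meets the curve in up to 2 points.
2. From the axis intercepts and sections: the visible y-axis segment lies entirely on the curve; it meets the x-axis at x = 0 (among the integer gridlines).
3. Putting this together gives p.

3*x^2 + 2*x*y + 2*x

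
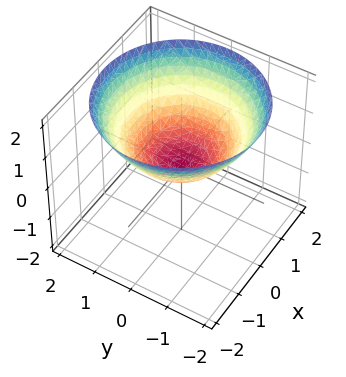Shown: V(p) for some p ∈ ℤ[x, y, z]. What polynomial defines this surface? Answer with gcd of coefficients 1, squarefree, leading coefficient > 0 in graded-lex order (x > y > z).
1. The degree is 2 — a paraboloid; a quadric.
2. Symmetries: the surface is invariant under rotation about z: p = q(x² + y², z).
3. Reading off the gridlines: a circular section at z = 1 has radius between 1 and 2; it meets the y-axis at y = 0 (among the integer gridlines).
4. The integer polynomial consistent with all of this is the stated p.

x^2 + y^2 - 2*z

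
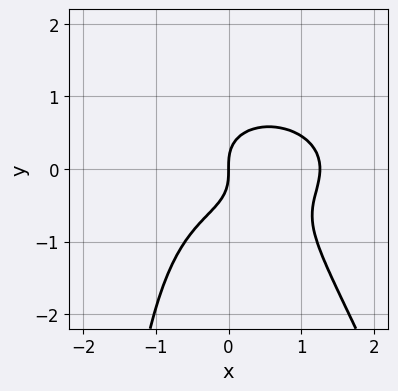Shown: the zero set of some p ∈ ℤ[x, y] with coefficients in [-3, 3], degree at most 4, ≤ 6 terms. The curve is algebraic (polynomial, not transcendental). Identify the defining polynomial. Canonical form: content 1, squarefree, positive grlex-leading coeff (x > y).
1. The degree is 4 — the shape is more complex than any degree-3 curve.
2. Against the integer gridlines: it crosses the x-axis at the gridline x = 0; one y-axis crossing is at y = 0.
3. These observations pin down the coefficients.

x^4 + 3*x^2*y^2 + x*y^3 + 3*y^3 - 2*x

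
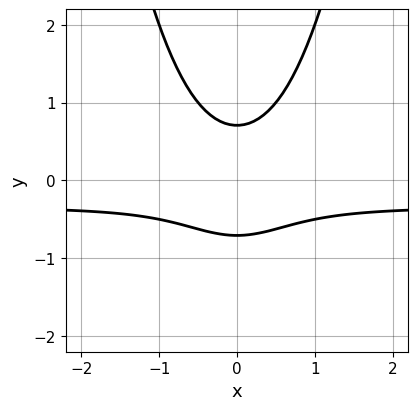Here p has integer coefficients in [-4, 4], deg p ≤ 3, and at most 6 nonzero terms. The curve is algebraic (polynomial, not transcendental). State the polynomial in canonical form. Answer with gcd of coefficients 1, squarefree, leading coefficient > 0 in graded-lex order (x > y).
First, the degree is 3 — a generic line meets the curve in up to 3 points.
Next, symmetries: the x ↦ −x reflection is a symmetry, so x appears only in even powers.
Then, checking where it meets the axes: no x-intercept at any integer in the box.
Finally, solving for integer coefficients yields p as stated.

3*x^2*y + x^2 - 2*y^2 + 1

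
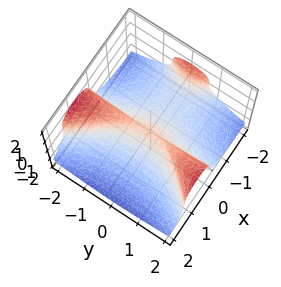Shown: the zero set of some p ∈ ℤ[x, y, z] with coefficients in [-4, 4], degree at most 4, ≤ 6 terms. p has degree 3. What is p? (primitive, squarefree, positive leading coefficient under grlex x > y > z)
x^3 - x*y^2 + 2*z^3 + 2*x^2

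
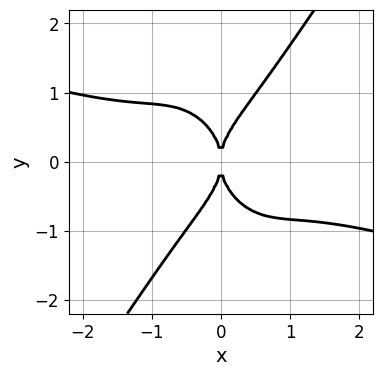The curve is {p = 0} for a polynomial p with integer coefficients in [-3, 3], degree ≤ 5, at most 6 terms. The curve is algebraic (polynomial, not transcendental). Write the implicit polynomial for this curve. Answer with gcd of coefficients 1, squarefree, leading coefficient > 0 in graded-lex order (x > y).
1. deg p = 4. No degree-3 curve has this shape.
2. From the visible intercepts: one x-axis crossing is at x = 0; one y-axis crossing is at y = 0.
3. Fitting integer coefficients to these (and the overall shape) gives p.

x^4 + 3*x^3*y - y^4 + 2*x^2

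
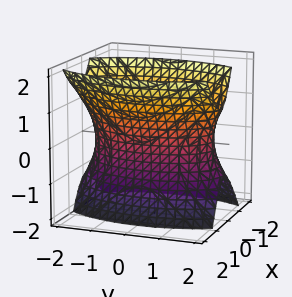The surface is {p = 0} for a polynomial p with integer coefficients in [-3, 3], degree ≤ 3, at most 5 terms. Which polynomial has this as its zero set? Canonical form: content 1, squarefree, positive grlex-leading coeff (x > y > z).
Degree: no degree-1 surface has this shape, so deg p = 2.
Observable constraints: no z-intercept at any integer in the box; the x-axis gridline crossings are at x ∈ {-1, 1}.
These observations pin down the coefficients.

3*x^2 - x*z + y^2 - z^2 - 3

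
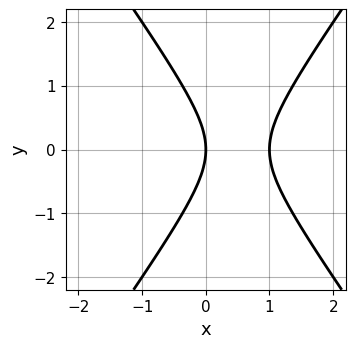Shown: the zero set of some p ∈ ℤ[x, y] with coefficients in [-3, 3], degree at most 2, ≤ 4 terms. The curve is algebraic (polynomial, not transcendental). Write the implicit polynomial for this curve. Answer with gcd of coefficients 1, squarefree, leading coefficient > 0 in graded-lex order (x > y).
1. deg p = 2. The shape is more complex than any degree-1 curve.
2. Symmetries: it's symmetric under y → −y, forcing even powers of y.
3. Reading off the gridlines: it meets the y-axis at y = 0 (among the integer gridlines); among the integer gridlines, it crosses the x-axis at x ∈ {0, 1}.
4. Together with the visible shape, these determine p as stated.

2*x^2 - y^2 - 2*x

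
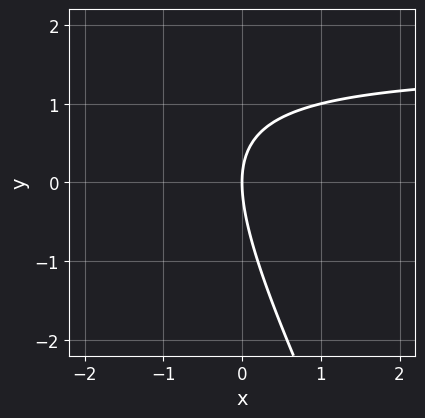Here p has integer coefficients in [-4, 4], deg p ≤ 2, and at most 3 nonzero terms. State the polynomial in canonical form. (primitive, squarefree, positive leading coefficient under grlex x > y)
deg p = 2. A generic line meets the curve in up to 2 points.
From the visible intercepts: it crosses the x-axis at the gridline x = 0; one y-axis crossing is at y = 0.
Assembling these constraints gives the stated polynomial.

2*x*y + y^2 - 3*x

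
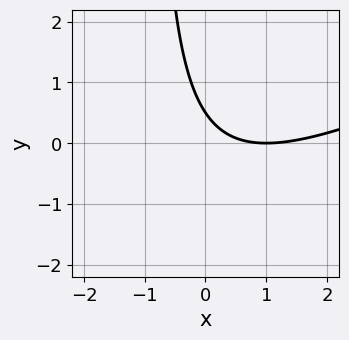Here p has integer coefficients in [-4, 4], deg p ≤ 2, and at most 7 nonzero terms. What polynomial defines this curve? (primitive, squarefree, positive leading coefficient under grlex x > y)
x^2 - 2*x*y - 2*x - 2*y + 1

deg p = 2. A generic line meets the curve in up to 2 points.
From the axis intercepts and sections: it meets the x-axis at x = 1 (among the integer gridlines).
Putting this together gives p.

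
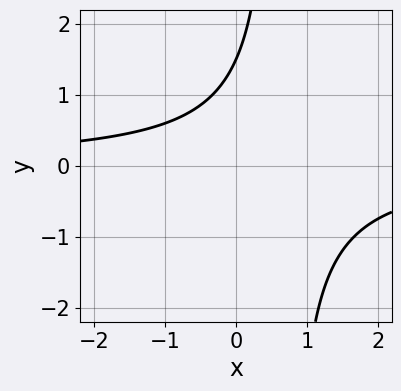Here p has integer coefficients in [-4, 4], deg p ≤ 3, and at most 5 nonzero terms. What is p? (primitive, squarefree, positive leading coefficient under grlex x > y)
1. The degree is 2 — no degree-1 curve has this shape.
2. Against the integer gridlines: no x-intercept at any integer in the box.
3. The integer polynomial consistent with all of this is the stated p.

3*x*y - 2*y + 3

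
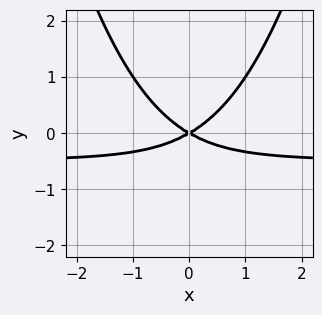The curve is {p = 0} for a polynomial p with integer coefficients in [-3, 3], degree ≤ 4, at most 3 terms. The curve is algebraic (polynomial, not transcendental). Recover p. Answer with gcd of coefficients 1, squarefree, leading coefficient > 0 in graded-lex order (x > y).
1. deg p = 3. A generic line meets the curve in up to 3 points.
2. Symmetries: it's symmetric under x → −x, forcing even powers of x.
3. Observable constraints: it crosses the x-axis at the gridline x = 0; it meets the y-axis at y = 0 (among the integer gridlines).
4. Putting this together gives p.

2*x^2*y + x^2 - 3*y^2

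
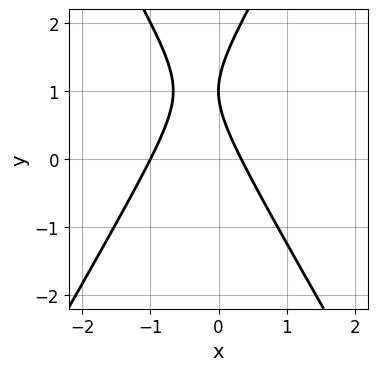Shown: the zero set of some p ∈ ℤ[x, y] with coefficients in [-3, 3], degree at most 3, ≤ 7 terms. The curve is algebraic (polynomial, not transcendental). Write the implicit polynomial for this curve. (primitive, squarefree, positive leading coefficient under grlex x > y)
3*x^2 - y^2 + 2*x + 2*y - 1

1. deg p = 2. No degree-1 curve has this shape.
2. Checking where it meets the axes: it meets the y-axis at y = 1 (among the integer gridlines); it crosses the x-axis at the gridline x = -1.
3. Assembling these constraints gives the stated polynomial.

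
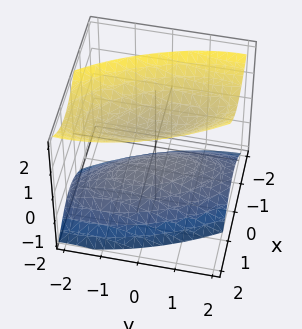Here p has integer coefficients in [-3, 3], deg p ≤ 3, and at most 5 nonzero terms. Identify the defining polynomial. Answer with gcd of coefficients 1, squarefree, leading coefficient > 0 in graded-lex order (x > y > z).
3*x^2 + 2*x*y + y^2 - 2*z^2 + 1

I count 2 distinct pieces. Treating them together as one polynomial.
The degree is 2 — no degree-1 surface has this shape.
Reading off the gridlines: it misses every integer gridline on the x-axis; no y-intercept at any integer in the box.
Solving for integer coefficients yields p as stated.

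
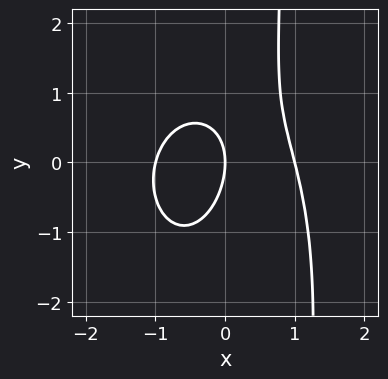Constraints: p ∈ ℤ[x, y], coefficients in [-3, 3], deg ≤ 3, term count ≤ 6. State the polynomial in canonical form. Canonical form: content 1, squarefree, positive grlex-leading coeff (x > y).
(a) The degree is 3 — the shape is more complex than any degree-2 curve.
(b) From the visible intercepts: among the integer gridlines, it crosses the x-axis at x ∈ {-1, 0, 1}; one y-axis crossing is at y = 0.
(c) Matching integer coefficients to the picture gives p.

2*x^3 + x*y^2 + x*y - y^2 - 2*x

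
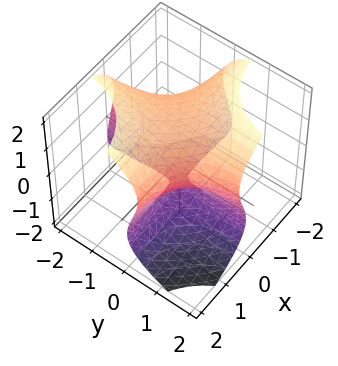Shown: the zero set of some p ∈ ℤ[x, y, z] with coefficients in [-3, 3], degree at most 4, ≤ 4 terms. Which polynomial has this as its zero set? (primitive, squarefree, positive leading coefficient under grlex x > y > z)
1. The degree is 3 — a generic line meets the surface in up to 3 points.
2. From the visible intercepts: no x-intercept at any integer in the box; it misses every integer gridline on the y-axis.
3. Together with the visible shape, these determine p as stated. Check: (0, 0, -1) on the z-axis lies on the surface, and p(0, 0, -1) = 0. ✓

z^3 + 3*x*y - 2*z - 1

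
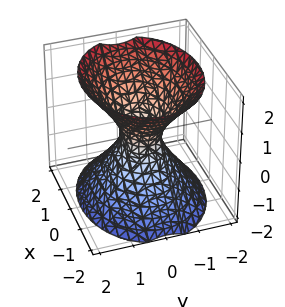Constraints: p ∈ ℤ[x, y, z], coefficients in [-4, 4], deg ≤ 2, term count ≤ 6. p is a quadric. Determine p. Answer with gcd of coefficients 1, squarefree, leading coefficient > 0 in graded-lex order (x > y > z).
2*x^2 + 3*y^2 - 2*z^2 - 1

The degree is 2 — an hourglass — one-sheet hyperboloid; a quadric.
Symmetries: the z ↦ −z reflection is a symmetry, so z appears only in even powers; the x ↦ −x reflection is a symmetry, so x appears only in even powers; the y ↦ −y reflection is a symmetry, so y appears only in even powers.
From the visible intercepts: it misses every integer gridline on the z-axis.
These observations pin down the coefficients.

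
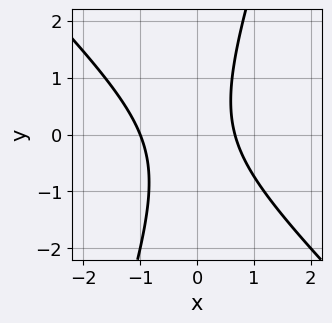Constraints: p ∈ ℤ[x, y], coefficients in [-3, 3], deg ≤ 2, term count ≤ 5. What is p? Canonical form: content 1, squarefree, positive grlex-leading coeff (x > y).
3*x^2 + 2*x*y - y^2 + x - 2

First, the degree is 2 — no degree-1 curve has this shape.
Next, reading off the gridlines: one x-axis crossing is at x = -1; no y-intercept at any integer in the box.
Finally, putting this together gives p.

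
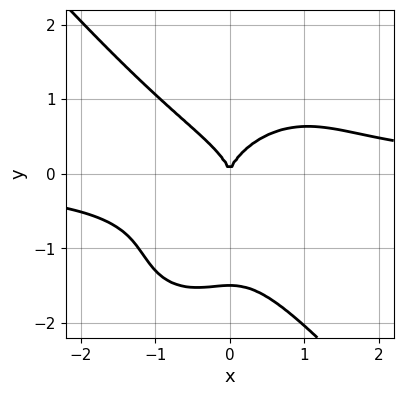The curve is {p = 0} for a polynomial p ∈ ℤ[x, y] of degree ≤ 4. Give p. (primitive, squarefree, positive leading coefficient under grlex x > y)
3*x^3*y + 2*y^4 + 3*y^3 - 3*x^2

First, degree: a generic line meets the curve in up to 4 points, so deg p = 4.
Next, observable constraints: it crosses the x-axis at the gridline x = 0; one y-axis crossing is at y = 0.
Finally, matching integer coefficients to the picture gives p.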